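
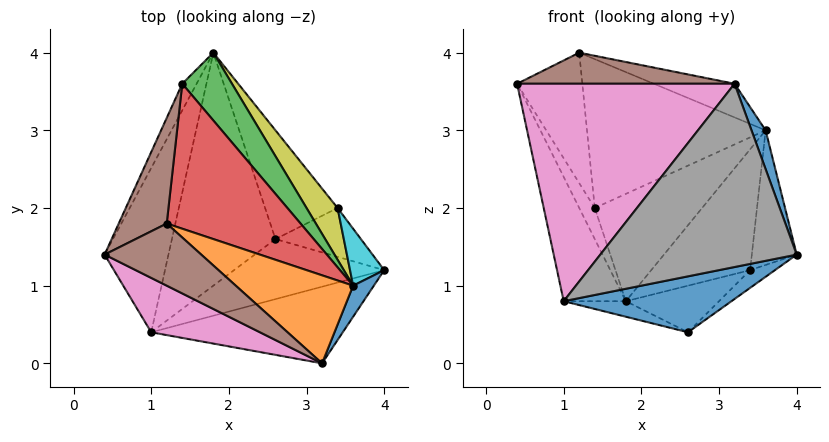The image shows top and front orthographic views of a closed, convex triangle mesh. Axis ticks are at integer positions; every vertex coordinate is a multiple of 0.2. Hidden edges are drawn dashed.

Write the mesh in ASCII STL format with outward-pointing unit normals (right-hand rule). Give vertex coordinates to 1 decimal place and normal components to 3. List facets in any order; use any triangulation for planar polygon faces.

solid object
 facet normal 0.312 -0.647 -0.695
  outer loop
   vertex 1.0 0.4 0.8
   vertex 2.6 1.6 0.4
   vertex 4.0 1.2 1.4
  endloop
 endfacet
 facet normal -0.938 0.209 -0.276
  outer loop
   vertex 1.0 0.4 0.8
   vertex 0.4 1.4 3.6
   vertex 1.8 4.0 0.8
  endloop
 endfacet
 facet normal -0.287 0.064 -0.956
  outer loop
   vertex 1.0 0.4 0.8
   vertex 1.8 4.0 0.8
   vertex 2.6 1.6 0.4
  endloop
 endfacet
 facet normal 0.610 0.271 -0.745
  outer loop
   vertex 3.4 2.0 1.2
   vertex 4.0 1.2 1.4
   vertex 2.6 1.6 0.4
  endloop
 endfacet
 facet normal 0.585 0.319 -0.745
  outer loop
   vertex 3.4 2.0 1.2
   vertex 2.6 1.6 0.4
   vertex 1.8 4.0 0.8
  endloop
 endfacet
 facet normal -0.218 -0.436 0.873
  outer loop
   vertex 3.2 0.0 3.6
   vertex 1.2 1.8 4.0
   vertex 0.4 1.4 3.6
  endloop
 endfacet
 facet normal -0.436 -0.873 0.218
  outer loop
   vertex 3.2 0.0 3.6
   vertex 0.4 1.4 3.6
   vertex 1.0 0.4 0.8
  endloop
 endfacet
 facet normal 0.308 -0.878 -0.367
  outer loop
   vertex 3.2 0.0 3.6
   vertex 1.0 0.4 0.8
   vertex 4.0 1.2 1.4
  endloop
 endfacet
 facet normal 0.724 0.634 0.272
  outer loop
   vertex 3.6 1.0 3.0
   vertex 3.4 2.0 1.2
   vertex 1.8 4.0 0.8
  endloop
 endfacet
 facet normal 0.739 0.620 0.262
  outer loop
   vertex 3.6 1.0 3.0
   vertex 4.0 1.2 1.4
   vertex 3.4 2.0 1.2
  endloop
 endfacet
 facet normal 0.945 -0.255 0.204
  outer loop
   vertex 3.6 1.0 3.0
   vertex 3.2 0.0 3.6
   vertex 4.0 1.2 1.4
  endloop
 endfacet
 facet normal 0.453 0.318 0.833
  outer loop
   vertex 3.6 1.0 3.0
   vertex 1.2 1.8 4.0
   vertex 3.2 0.0 3.6
  endloop
 endfacet
 facet normal 0.603 0.674 0.426
  outer loop
   vertex 1.4 3.6 2.0
   vertex 3.6 1.0 3.0
   vertex 1.8 4.0 0.8
  endloop
 endfacet
 facet normal 0.468 0.633 0.617
  outer loop
   vertex 1.4 3.6 2.0
   vertex 1.2 1.8 4.0
   vertex 3.6 1.0 3.0
  endloop
 endfacet
 facet normal -0.938 0.263 -0.225
  outer loop
   vertex 1.4 3.6 2.0
   vertex 1.8 4.0 0.8
   vertex 0.4 1.4 3.6
  endloop
 endfacet
 facet normal -0.575 0.636 0.515
  outer loop
   vertex 1.4 3.6 2.0
   vertex 0.4 1.4 3.6
   vertex 1.2 1.8 4.0
  endloop
 endfacet
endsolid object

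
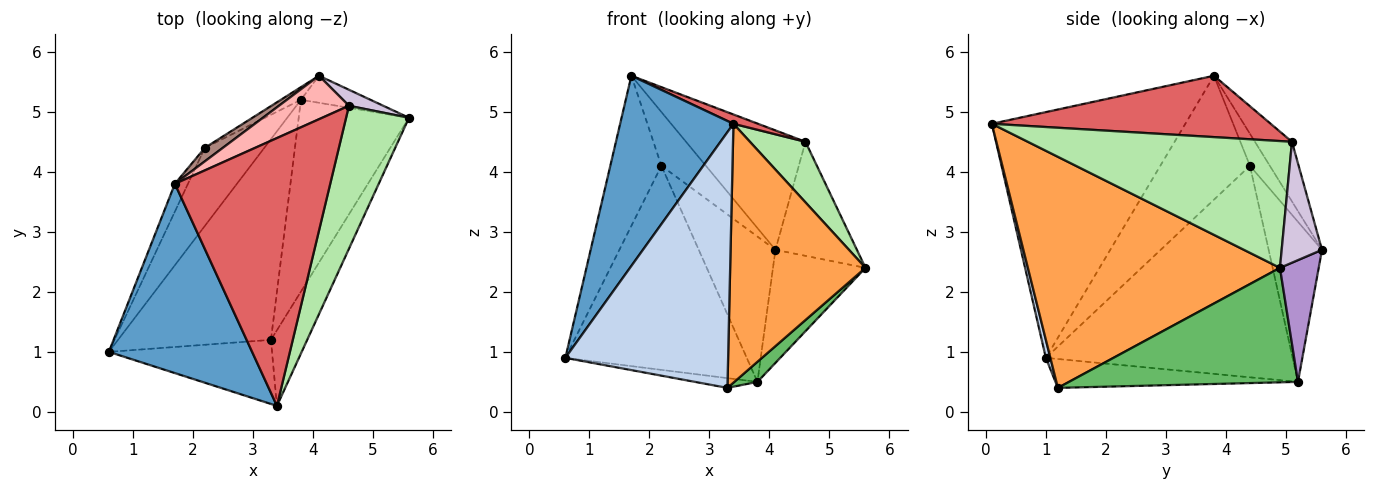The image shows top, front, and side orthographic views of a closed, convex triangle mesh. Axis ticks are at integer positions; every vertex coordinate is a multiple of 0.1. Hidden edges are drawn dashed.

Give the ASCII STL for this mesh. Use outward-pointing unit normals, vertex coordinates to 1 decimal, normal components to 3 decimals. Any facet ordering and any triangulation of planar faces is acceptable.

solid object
 facet normal -0.771 -0.451 0.449
  outer loop
   vertex 1.7 3.8 5.6
   vertex 0.6 1.0 0.9
   vertex 3.4 0.1 4.8
  endloop
 endfacet
 facet normal 0.027 -0.970 -0.243
  outer loop
   vertex 3.3 1.2 0.4
   vertex 3.4 0.1 4.8
   vertex 0.6 1.0 0.9
  endloop
 endfacet
 facet normal 0.873 -0.469 -0.137
  outer loop
   vertex 3.3 1.2 0.4
   vertex 5.6 4.9 2.4
   vertex 3.4 0.1 4.8
  endloop
 endfacet
 facet normal -0.185 0.048 -0.982
  outer loop
   vertex 3.3 1.2 0.4
   vertex 0.6 1.0 0.9
   vertex 3.8 5.2 0.5
  endloop
 endfacet
 facet normal 0.718 -0.072 -0.692
  outer loop
   vertex 3.3 1.2 0.4
   vertex 3.8 5.2 0.5
   vertex 5.6 4.9 2.4
  endloop
 endfacet
 facet normal 0.880 -0.185 0.437
  outer loop
   vertex 4.6 5.1 4.5
   vertex 3.4 0.1 4.8
   vertex 5.6 4.9 2.4
  endloop
 endfacet
 facet normal 0.367 -0.032 0.930
  outer loop
   vertex 4.6 5.1 4.5
   vertex 1.7 3.8 5.6
   vertex 3.4 0.1 4.8
  endloop
 endfacet
 facet normal -0.280 0.902 0.328
  outer loop
   vertex 4.1 5.6 2.7
   vertex 1.7 3.8 5.6
   vertex 4.6 5.1 4.5
  endloop
 endfacet
 facet normal 0.377 0.901 -0.215
  outer loop
   vertex 4.1 5.6 2.7
   vertex 5.6 4.9 2.4
   vertex 3.8 5.2 0.5
  endloop
 endfacet
 facet normal 0.440 0.889 0.125
  outer loop
   vertex 4.1 5.6 2.7
   vertex 4.6 5.1 4.5
   vertex 5.6 4.9 2.4
  endloop
 endfacet
 facet normal -0.397 0.890 0.224
  outer loop
   vertex 2.2 4.4 4.1
   vertex 1.7 3.8 5.6
   vertex 4.1 5.6 2.7
  endloop
 endfacet
 facet normal -0.570 0.819 -0.071
  outer loop
   vertex 2.2 4.4 4.1
   vertex 4.1 5.6 2.7
   vertex 3.8 5.2 0.5
  endloop
 endfacet
 facet normal -0.865 0.493 -0.091
  outer loop
   vertex 2.2 4.4 4.1
   vertex 0.6 1.0 0.9
   vertex 1.7 3.8 5.6
  endloop
 endfacet
 facet normal -0.786 0.578 -0.221
  outer loop
   vertex 2.2 4.4 4.1
   vertex 3.8 5.2 0.5
   vertex 0.6 1.0 0.9
  endloop
 endfacet
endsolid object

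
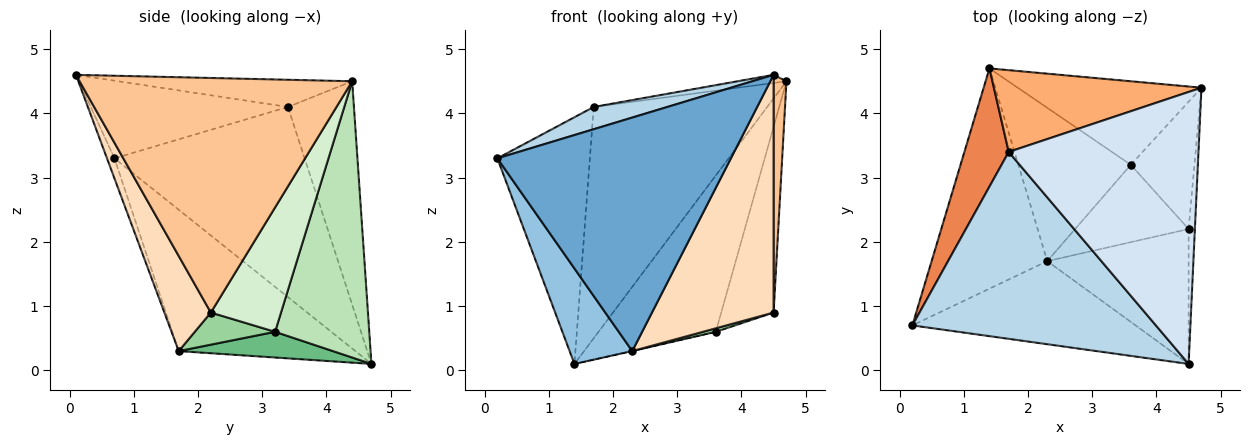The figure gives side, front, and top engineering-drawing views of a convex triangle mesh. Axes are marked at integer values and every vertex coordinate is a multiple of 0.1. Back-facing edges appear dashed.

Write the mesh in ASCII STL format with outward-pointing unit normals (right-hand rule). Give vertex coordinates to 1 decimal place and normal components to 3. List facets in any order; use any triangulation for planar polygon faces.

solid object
 facet normal -0.030 -0.942 -0.335
  outer loop
   vertex 2.3 1.7 0.3
   vertex 4.5 0.1 4.6
   vertex 0.2 0.7 3.3
  endloop
 endfacet
 facet normal -0.746 -0.265 -0.611
  outer loop
   vertex 2.3 1.7 0.3
   vertex 0.2 0.7 3.3
   vertex 1.4 4.7 0.1
  endloop
 endfacet
 facet normal -0.302 -0.113 0.947
  outer loop
   vertex 1.7 3.4 4.1
   vertex 0.2 0.7 3.3
   vertex 4.5 0.1 4.6
  endloop
 endfacet
 facet normal -0.142 0.030 0.989
  outer loop
   vertex 1.7 3.4 4.1
   vertex 4.5 0.1 4.6
   vertex 4.7 4.4 4.5
  endloop
 endfacet
 facet normal -0.880 0.428 0.205
  outer loop
   vertex 1.7 3.4 4.1
   vertex 1.4 4.7 0.1
   vertex 0.2 0.7 3.3
  endloop
 endfacet
 facet normal -0.338 0.887 0.314
  outer loop
   vertex 1.7 3.4 4.1
   vertex 4.7 4.4 4.5
   vertex 1.4 4.7 0.1
  endloop
 endfacet
 facet normal 0.999 -0.047 -0.027
  outer loop
   vertex 4.5 2.2 0.9
   vertex 4.7 4.4 4.5
   vertex 4.5 0.1 4.6
  endloop
 endfacet
 facet normal 0.315 -0.825 -0.468
  outer loop
   vertex 4.5 2.2 0.9
   vertex 4.5 0.1 4.6
   vertex 2.3 1.7 0.3
  endloop
 endfacet
 facet normal 0.223 0.002 -0.975
  outer loop
   vertex 3.6 3.2 0.6
   vertex 2.3 1.7 0.3
   vertex 1.4 4.7 0.1
  endloop
 endfacet
 facet normal 0.272 -0.044 -0.961
  outer loop
   vertex 3.6 3.2 0.6
   vertex 4.5 2.2 0.9
   vertex 2.3 1.7 0.3
  endloop
 endfacet
 facet normal 0.578 0.720 -0.384
  outer loop
   vertex 3.6 3.2 0.6
   vertex 1.4 4.7 0.1
   vertex 4.7 4.4 4.5
  endloop
 endfacet
 facet normal 0.741 0.553 -0.379
  outer loop
   vertex 3.6 3.2 0.6
   vertex 4.7 4.4 4.5
   vertex 4.5 2.2 0.9
  endloop
 endfacet
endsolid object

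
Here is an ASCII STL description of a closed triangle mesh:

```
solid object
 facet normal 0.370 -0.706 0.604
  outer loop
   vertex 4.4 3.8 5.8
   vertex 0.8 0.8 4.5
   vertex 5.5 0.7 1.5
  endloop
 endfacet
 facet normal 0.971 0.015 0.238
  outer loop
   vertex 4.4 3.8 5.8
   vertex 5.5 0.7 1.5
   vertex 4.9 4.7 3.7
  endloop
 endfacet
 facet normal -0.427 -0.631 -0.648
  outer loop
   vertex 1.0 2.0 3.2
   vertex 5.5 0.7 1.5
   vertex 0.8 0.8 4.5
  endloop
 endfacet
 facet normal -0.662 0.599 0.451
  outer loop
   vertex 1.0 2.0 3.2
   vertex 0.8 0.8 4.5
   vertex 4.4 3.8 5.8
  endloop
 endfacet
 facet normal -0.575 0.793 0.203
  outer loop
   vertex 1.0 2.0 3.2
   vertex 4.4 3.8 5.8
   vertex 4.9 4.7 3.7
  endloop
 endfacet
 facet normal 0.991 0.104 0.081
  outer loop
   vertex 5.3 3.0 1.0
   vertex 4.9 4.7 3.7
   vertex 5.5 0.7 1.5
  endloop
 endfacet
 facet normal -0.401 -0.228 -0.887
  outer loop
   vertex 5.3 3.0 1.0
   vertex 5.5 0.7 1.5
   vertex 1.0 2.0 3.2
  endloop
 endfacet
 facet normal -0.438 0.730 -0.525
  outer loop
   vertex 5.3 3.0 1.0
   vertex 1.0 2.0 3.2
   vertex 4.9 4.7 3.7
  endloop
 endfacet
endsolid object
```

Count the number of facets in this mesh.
8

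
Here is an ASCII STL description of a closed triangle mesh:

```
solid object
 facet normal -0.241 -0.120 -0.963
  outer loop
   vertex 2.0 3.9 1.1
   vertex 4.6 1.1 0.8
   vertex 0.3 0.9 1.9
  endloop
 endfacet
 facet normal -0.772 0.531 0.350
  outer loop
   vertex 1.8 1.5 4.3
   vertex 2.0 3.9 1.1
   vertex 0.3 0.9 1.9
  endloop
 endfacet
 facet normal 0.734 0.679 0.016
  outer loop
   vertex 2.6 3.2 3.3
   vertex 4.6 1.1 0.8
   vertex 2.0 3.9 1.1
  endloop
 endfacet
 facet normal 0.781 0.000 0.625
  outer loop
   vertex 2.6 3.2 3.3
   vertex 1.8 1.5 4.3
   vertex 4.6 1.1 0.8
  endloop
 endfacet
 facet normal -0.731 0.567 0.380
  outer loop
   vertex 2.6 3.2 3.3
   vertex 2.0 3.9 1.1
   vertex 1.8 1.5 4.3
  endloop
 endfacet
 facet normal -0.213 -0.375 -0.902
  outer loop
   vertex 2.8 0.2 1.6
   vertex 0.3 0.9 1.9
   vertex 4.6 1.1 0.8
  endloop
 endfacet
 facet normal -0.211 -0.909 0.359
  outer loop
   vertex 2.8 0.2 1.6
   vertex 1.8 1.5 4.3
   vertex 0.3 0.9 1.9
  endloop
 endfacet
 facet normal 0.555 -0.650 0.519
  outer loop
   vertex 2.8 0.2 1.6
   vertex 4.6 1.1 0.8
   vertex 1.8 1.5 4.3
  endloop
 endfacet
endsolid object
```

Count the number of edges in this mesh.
12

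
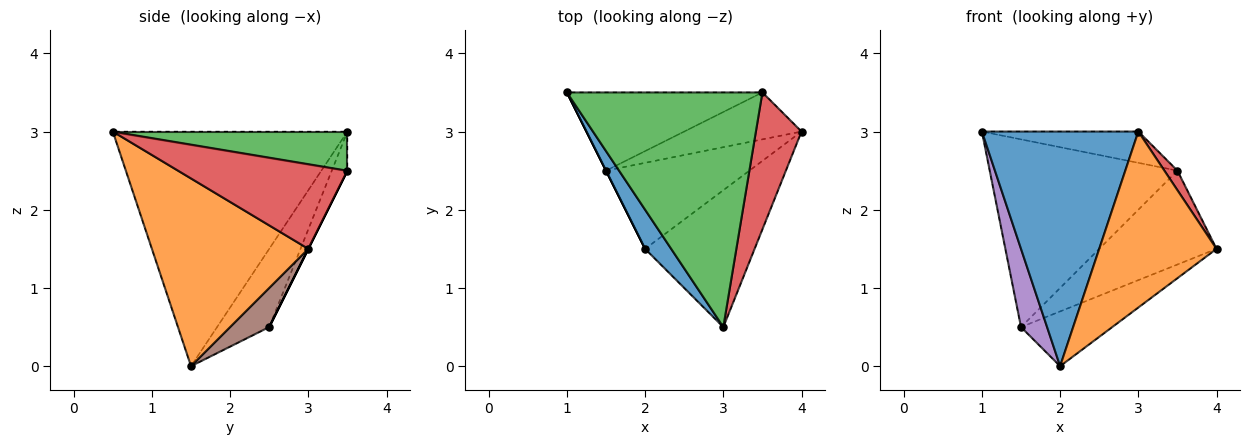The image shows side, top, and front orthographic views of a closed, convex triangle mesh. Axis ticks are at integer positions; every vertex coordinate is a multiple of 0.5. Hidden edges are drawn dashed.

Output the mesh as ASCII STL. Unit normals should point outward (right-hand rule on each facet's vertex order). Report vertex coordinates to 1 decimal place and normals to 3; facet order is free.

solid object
 facet normal -0.829 -0.552 0.092
  outer loop
   vertex 2.0 1.5 0.0
   vertex 3.0 0.5 3.0
   vertex 1.0 3.5 3.0
  endloop
 endfacet
 facet normal 0.725 -0.544 -0.423
  outer loop
   vertex 2.0 1.5 0.0
   vertex 4.0 3.0 1.5
   vertex 3.0 0.5 3.0
  endloop
 endfacet
 facet normal 0.194 0.130 0.972
  outer loop
   vertex 3.5 3.5 2.5
   vertex 1.0 3.5 3.0
   vertex 3.0 0.5 3.0
  endloop
 endfacet
 facet normal 0.878 -0.068 0.473
  outer loop
   vertex 3.5 3.5 2.5
   vertex 3.0 0.5 3.0
   vertex 4.0 3.0 1.5
  endloop
 endfacet
 facet normal -0.894 -0.447 0.000
  outer loop
   vertex 1.5 2.5 0.5
   vertex 2.0 1.5 0.0
   vertex 1.0 3.5 3.0
  endloop
 endfacet
 facet normal 0.224 0.523 -0.822
  outer loop
   vertex 1.5 2.5 0.5
   vertex 4.0 3.0 1.5
   vertex 2.0 1.5 0.0
  endloop
 endfacet
 facet normal -0.077 0.920 -0.383
  outer loop
   vertex 1.5 2.5 0.5
   vertex 1.0 3.5 3.0
   vertex 3.5 3.5 2.5
  endloop
 endfacet
 facet normal 0.000 0.894 -0.447
  outer loop
   vertex 1.5 2.5 0.5
   vertex 3.5 3.5 2.5
   vertex 4.0 3.0 1.5
  endloop
 endfacet
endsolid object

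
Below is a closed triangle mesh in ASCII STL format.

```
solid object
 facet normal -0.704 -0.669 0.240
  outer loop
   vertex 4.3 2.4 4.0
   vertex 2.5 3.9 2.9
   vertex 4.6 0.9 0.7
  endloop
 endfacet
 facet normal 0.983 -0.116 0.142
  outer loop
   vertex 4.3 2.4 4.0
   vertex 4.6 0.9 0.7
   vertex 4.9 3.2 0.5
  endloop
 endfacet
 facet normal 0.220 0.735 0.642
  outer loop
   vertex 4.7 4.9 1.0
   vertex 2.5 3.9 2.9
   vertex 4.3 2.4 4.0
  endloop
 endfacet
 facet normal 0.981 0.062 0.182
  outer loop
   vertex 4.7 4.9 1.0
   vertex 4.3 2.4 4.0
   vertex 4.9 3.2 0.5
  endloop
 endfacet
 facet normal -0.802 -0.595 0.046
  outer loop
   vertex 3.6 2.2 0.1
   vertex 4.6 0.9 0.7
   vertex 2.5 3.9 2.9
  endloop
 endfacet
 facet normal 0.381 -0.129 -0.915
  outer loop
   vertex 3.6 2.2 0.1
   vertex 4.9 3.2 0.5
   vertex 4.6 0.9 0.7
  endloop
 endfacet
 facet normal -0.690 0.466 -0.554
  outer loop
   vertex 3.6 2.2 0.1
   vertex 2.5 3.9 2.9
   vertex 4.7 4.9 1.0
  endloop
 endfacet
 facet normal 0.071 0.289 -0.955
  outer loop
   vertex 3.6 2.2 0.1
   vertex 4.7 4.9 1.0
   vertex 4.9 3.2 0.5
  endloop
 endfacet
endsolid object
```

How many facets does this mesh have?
8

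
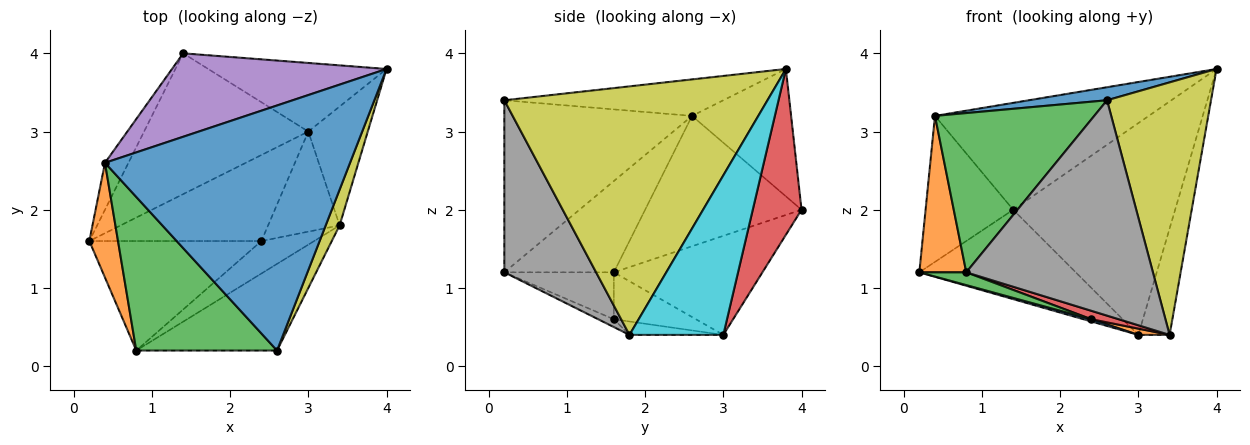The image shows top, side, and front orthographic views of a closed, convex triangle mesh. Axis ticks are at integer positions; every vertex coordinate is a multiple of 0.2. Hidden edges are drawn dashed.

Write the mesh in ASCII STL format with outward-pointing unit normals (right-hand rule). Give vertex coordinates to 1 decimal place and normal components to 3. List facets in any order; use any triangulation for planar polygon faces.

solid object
 facet normal -0.147 -0.053 0.988
  outer loop
   vertex 0.4 2.6 3.2
   vertex 2.6 0.2 3.4
   vertex 4.0 3.8 3.8
  endloop
 endfacet
 facet normal -0.883 -0.378 0.278
  outer loop
   vertex 0.8 0.2 1.2
   vertex 0.4 2.6 3.2
   vertex 0.2 1.6 1.2
  endloop
 endfacet
 facet normal -0.647 -0.549 0.529
  outer loop
   vertex 0.8 0.2 1.2
   vertex 2.6 0.2 3.4
   vertex 0.4 2.6 3.2
  endloop
 endfacet
 facet normal 0.275 0.915 -0.296
  outer loop
   vertex 1.4 4.0 2.0
   vertex 4.0 3.8 3.8
   vertex 3.0 3.0 0.4
  endloop
 endfacet
 facet normal -0.343 0.740 0.578
  outer loop
   vertex 1.4 4.0 2.0
   vertex 0.4 2.6 3.2
   vertex 4.0 3.8 3.8
  endloop
 endfacet
 facet normal -0.454 0.478 -0.752
  outer loop
   vertex 1.4 4.0 2.0
   vertex 3.0 3.0 0.4
   vertex 0.2 1.6 1.2
  endloop
 endfacet
 facet normal -0.862 0.483 -0.155
  outer loop
   vertex 1.4 4.0 2.0
   vertex 0.2 1.6 1.2
   vertex 0.4 2.6 3.2
  endloop
 endfacet
 facet normal 0.415 -0.844 -0.340
  outer loop
   vertex 3.4 1.8 0.4
   vertex 2.6 0.2 3.4
   vertex 0.8 0.2 1.2
  endloop
 endfacet
 facet normal 0.929 -0.367 0.052
  outer loop
   vertex 3.4 1.8 0.4
   vertex 4.0 3.8 3.8
   vertex 2.6 0.2 3.4
  endloop
 endfacet
 facet normal 0.894 0.298 -0.333
  outer loop
   vertex 3.4 1.8 0.4
   vertex 3.0 3.0 0.4
   vertex 4.0 3.8 3.8
  endloop
 endfacet
 facet normal -0.263 -0.025 -0.964
  outer loop
   vertex 2.4 1.6 0.6
   vertex 0.2 1.6 1.2
   vertex 3.0 3.0 0.4
  endloop
 endfacet
 facet normal -0.184 -0.061 -0.981
  outer loop
   vertex 2.4 1.6 0.6
   vertex 3.0 3.0 0.4
   vertex 3.4 1.8 0.4
  endloop
 endfacet
 facet normal -0.261 -0.112 -0.959
  outer loop
   vertex 2.4 1.6 0.6
   vertex 0.8 0.2 1.2
   vertex 0.2 1.6 1.2
  endloop
 endfacet
 facet normal -0.142 -0.248 -0.958
  outer loop
   vertex 2.4 1.6 0.6
   vertex 3.4 1.8 0.4
   vertex 0.8 0.2 1.2
  endloop
 endfacet
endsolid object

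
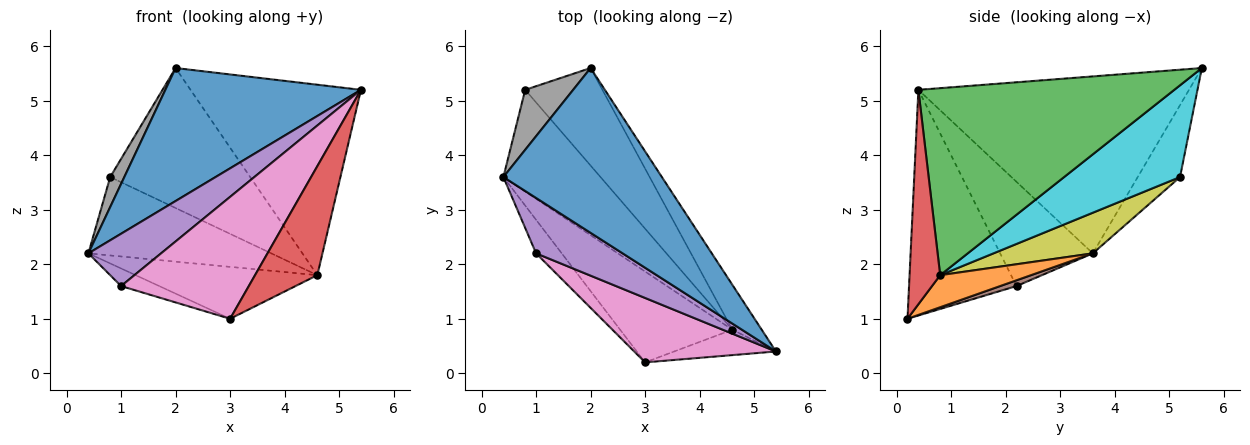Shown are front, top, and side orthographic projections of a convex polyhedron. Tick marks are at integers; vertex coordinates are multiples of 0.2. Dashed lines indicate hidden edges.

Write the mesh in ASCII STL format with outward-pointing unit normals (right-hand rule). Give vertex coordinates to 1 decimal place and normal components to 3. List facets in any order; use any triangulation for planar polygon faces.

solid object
 facet normal -0.656 -0.474 0.587
  outer loop
   vertex 2.0 5.6 5.6
   vertex 0.4 3.6 2.2
   vertex 5.4 0.4 5.2
  endloop
 endfacet
 facet normal 0.241 0.482 -0.843
  outer loop
   vertex 4.6 0.8 1.8
   vertex 3.0 0.2 1.0
   vertex 0.4 3.6 2.2
  endloop
 endfacet
 facet normal 0.825 0.550 -0.130
  outer loop
   vertex 4.6 0.8 1.8
   vertex 2.0 5.6 5.6
   vertex 5.4 0.4 5.2
  endloop
 endfacet
 facet normal 0.432 -0.878 -0.205
  outer loop
   vertex 4.6 0.8 1.8
   vertex 5.4 0.4 5.2
   vertex 3.0 0.2 1.0
  endloop
 endfacet
 facet normal -0.659 -0.517 0.547
  outer loop
   vertex 1.0 2.2 1.6
   vertex 5.4 0.4 5.2
   vertex 0.4 3.6 2.2
  endloop
 endfacet
 facet normal 0.195 0.456 -0.868
  outer loop
   vertex 1.0 2.2 1.6
   vertex 0.4 3.6 2.2
   vertex 3.0 0.2 1.0
  endloop
 endfacet
 facet normal -0.597 -0.709 0.375
  outer loop
   vertex 1.0 2.2 1.6
   vertex 3.0 0.2 1.0
   vertex 5.4 0.4 5.2
  endloop
 endfacet
 facet normal -0.802 -0.267 0.535
  outer loop
   vertex 0.8 5.2 3.6
   vertex 0.4 3.6 2.2
   vertex 2.0 5.6 5.6
  endloop
 endfacet
 facet normal 0.315 0.579 -0.752
  outer loop
   vertex 0.8 5.2 3.6
   vertex 4.6 0.8 1.8
   vertex 0.4 3.6 2.2
  endloop
 endfacet
 facet normal 0.562 0.679 -0.473
  outer loop
   vertex 0.8 5.2 3.6
   vertex 2.0 5.6 5.6
   vertex 4.6 0.8 1.8
  endloop
 endfacet
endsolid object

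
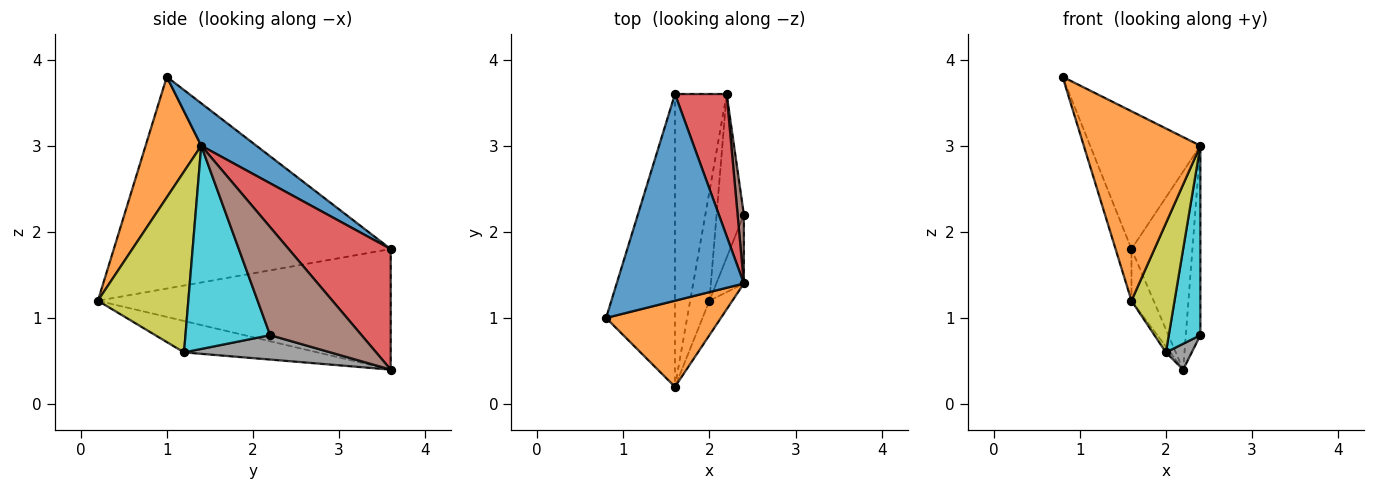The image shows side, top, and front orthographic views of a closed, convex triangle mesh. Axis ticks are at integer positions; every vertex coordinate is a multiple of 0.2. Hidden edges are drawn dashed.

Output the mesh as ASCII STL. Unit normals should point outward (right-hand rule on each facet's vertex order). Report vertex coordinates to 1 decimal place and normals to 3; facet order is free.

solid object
 facet normal 0.267 0.535 0.802
  outer loop
   vertex 1.6 3.6 1.8
   vertex 0.8 1.0 3.8
   vertex 2.4 1.4 3.0
  endloop
 endfacet
 facet normal 0.399 -0.835 0.380
  outer loop
   vertex 1.6 0.2 1.2
   vertex 2.4 1.4 3.0
   vertex 0.8 1.0 3.8
  endloop
 endfacet
 facet normal -0.950 0.055 -0.309
  outer loop
   vertex 1.6 0.2 1.2
   vertex 0.8 1.0 3.8
   vertex 1.6 3.6 1.8
  endloop
 endfacet
 facet normal 0.806 0.481 0.345
  outer loop
   vertex 2.2 3.6 0.4
   vertex 1.6 3.6 1.8
   vertex 2.4 1.4 3.0
  endloop
 endfacet
 facet normal -0.917 0.069 -0.393
  outer loop
   vertex 2.2 3.6 0.4
   vertex 1.6 0.2 1.2
   vertex 1.6 3.6 1.8
  endloop
 endfacet
 facet normal 0.986 0.157 0.057
  outer loop
   vertex 2.4 2.2 0.8
   vertex 2.2 3.6 0.4
   vertex 2.4 1.4 3.0
  endloop
 endfacet
 facet normal -0.852 0.027 -0.522
  outer loop
   vertex 2.0 1.2 0.6
   vertex 1.6 0.2 1.2
   vertex 2.2 3.6 0.4
  endloop
 endfacet
 facet normal 0.662 -0.117 -0.740
  outer loop
   vertex 2.0 1.2 0.6
   vertex 2.2 3.6 0.4
   vertex 2.4 2.2 0.8
  endloop
 endfacet
 facet normal 0.897 -0.427 -0.114
  outer loop
   vertex 2.0 1.2 0.6
   vertex 2.4 1.4 3.0
   vertex 1.6 0.2 1.2
  endloop
 endfacet
 facet normal 0.930 -0.347 -0.126
  outer loop
   vertex 2.0 1.2 0.6
   vertex 2.4 2.2 0.8
   vertex 2.4 1.4 3.0
  endloop
 endfacet
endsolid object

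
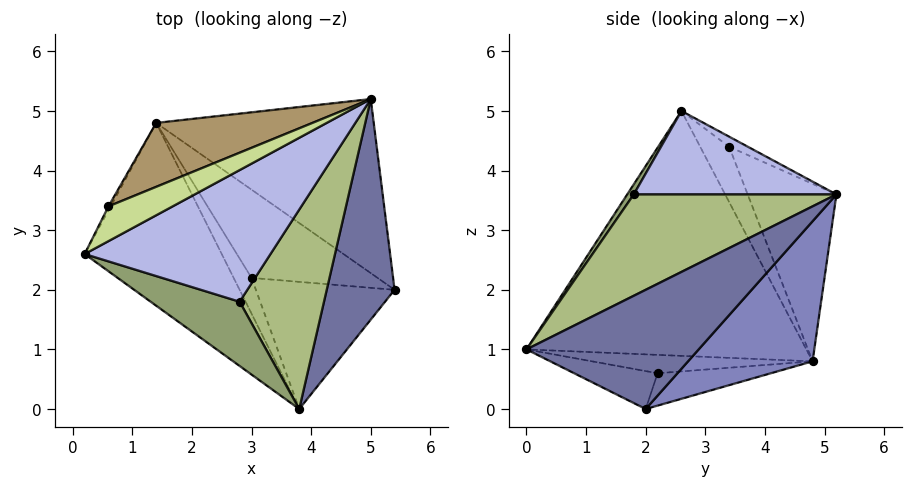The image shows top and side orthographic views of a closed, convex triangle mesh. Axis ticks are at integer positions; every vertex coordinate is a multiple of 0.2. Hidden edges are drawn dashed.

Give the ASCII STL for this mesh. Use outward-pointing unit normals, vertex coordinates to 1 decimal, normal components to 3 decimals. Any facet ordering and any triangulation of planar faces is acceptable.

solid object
 facet normal 0.793 -0.409 0.451
  outer loop
   vertex 3.8 0.0 1.0
   vertex 5.4 2.0 0.0
   vertex 5.0 5.2 3.6
  endloop
 endfacet
 facet normal 0.380 0.712 -0.591
  outer loop
   vertex 1.4 4.8 0.8
   vertex 5.0 5.2 3.6
   vertex 5.4 2.0 0.0
  endloop
 endfacet
 facet normal -0.794 -0.415 -0.444
  outer loop
   vertex 1.4 4.8 0.8
   vertex 3.8 0.0 1.0
   vertex 0.2 2.6 5.0
  endloop
 endfacet
 facet normal 0.396 -0.256 0.882
  outer loop
   vertex 2.8 1.8 3.6
   vertex 5.0 5.2 3.6
   vertex 0.2 2.6 5.0
  endloop
 endfacet
 facet normal 0.066 -0.808 0.585
  outer loop
   vertex 2.8 1.8 3.6
   vertex 0.2 2.6 5.0
   vertex 3.8 0.0 1.0
  endloop
 endfacet
 facet normal 0.688 -0.445 0.573
  outer loop
   vertex 2.8 1.8 3.6
   vertex 3.8 0.0 1.0
   vertex 5.0 5.2 3.6
  endloop
 endfacet
 facet normal -0.120 0.633 0.764
  outer loop
   vertex 0.6 3.4 4.4
   vertex 0.2 2.6 5.0
   vertex 5.0 5.2 3.6
  endloop
 endfacet
 facet normal -0.904 0.426 -0.035
  outer loop
   vertex 0.6 3.4 4.4
   vertex 1.4 4.8 0.8
   vertex 0.2 2.6 5.0
  endloop
 endfacet
 facet normal -0.319 0.905 0.281
  outer loop
   vertex 0.6 3.4 4.4
   vertex 5.0 5.2 3.6
   vertex 1.4 4.8 0.8
  endloop
 endfacet
 facet normal -0.255 -0.262 -0.931
  outer loop
   vertex 3.0 2.2 0.6
   vertex 5.4 2.0 0.0
   vertex 3.8 0.0 1.0
  endloop
 endfacet
 facet normal -0.248 -0.078 -0.966
  outer loop
   vertex 3.0 2.2 0.6
   vertex 1.4 4.8 0.8
   vertex 5.4 2.0 0.0
  endloop
 endfacet
 facet normal -0.668 -0.361 -0.650
  outer loop
   vertex 3.0 2.2 0.6
   vertex 3.8 0.0 1.0
   vertex 1.4 4.8 0.8
  endloop
 endfacet
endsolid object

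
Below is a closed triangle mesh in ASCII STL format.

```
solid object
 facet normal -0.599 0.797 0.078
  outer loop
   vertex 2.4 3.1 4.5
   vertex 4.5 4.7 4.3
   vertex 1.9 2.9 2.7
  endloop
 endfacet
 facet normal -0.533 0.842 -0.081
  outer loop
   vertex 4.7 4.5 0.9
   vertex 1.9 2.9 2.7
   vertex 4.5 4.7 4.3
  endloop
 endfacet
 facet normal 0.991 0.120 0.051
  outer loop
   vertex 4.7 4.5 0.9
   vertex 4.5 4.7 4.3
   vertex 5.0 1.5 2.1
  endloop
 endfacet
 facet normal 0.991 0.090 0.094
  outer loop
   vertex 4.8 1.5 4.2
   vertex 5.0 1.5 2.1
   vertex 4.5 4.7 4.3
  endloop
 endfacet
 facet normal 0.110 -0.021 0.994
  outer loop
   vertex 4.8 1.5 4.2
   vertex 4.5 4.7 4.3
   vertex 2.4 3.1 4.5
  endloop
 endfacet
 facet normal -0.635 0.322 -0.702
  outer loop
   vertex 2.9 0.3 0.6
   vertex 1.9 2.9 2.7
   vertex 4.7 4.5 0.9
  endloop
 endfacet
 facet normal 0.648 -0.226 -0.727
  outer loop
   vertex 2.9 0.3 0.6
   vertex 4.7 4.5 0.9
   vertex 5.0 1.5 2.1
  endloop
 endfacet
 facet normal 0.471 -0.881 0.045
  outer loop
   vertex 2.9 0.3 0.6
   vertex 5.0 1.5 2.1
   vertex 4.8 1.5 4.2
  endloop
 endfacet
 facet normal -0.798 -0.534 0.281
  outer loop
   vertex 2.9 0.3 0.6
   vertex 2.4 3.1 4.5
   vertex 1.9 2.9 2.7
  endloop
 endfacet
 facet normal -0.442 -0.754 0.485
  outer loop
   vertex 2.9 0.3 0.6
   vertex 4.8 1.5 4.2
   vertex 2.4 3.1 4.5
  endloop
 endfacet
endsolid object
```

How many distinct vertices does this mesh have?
7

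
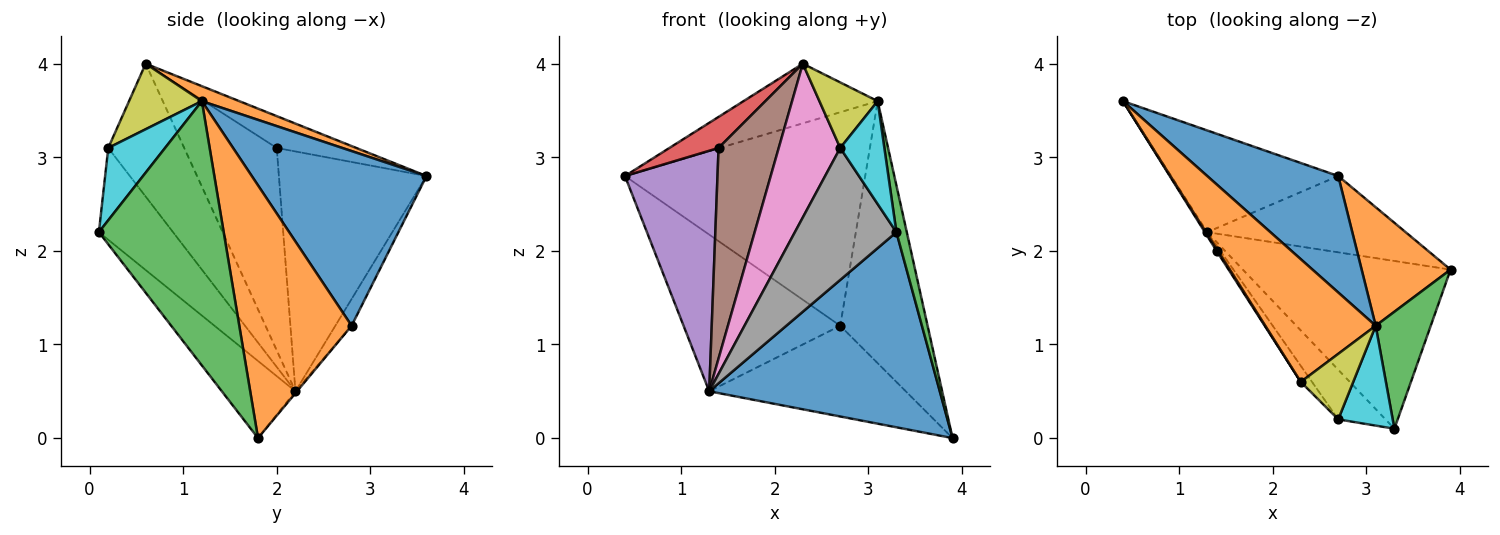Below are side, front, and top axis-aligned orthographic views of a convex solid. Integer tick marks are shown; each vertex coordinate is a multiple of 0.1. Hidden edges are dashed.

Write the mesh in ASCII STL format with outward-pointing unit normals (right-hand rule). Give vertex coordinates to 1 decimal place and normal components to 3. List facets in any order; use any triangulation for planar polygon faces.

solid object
 facet normal -0.235 -0.737 -0.634
  outer loop
   vertex 1.3 2.2 0.5
   vertex 3.9 1.8 0.0
   vertex 3.3 0.1 2.2
  endloop
 endfacet
 facet normal 0.121 0.434 0.893
  outer loop
   vertex 3.1 1.2 3.6
   vertex 0.4 3.6 2.8
   vertex 2.3 0.6 4.0
  endloop
 endfacet
 facet normal 0.976 -0.081 0.203
  outer loop
   vertex 3.1 1.2 3.6
   vertex 3.3 0.1 2.2
   vertex 3.9 1.8 0.0
  endloop
 endfacet
 facet normal -0.850 -0.525 0.033
  outer loop
   vertex 1.4 2.0 3.1
   vertex 2.3 0.6 4.0
   vertex 0.4 3.6 2.8
  endloop
 endfacet
 facet normal -0.847 -0.531 -0.008
  outer loop
   vertex 1.4 2.0 3.1
   vertex 0.4 3.6 2.8
   vertex 1.3 2.2 0.5
  endloop
 endfacet
 facet normal -0.838 -0.545 -0.010
  outer loop
   vertex 1.4 2.0 3.1
   vertex 1.3 2.2 0.5
   vertex 2.3 0.6 4.0
  endloop
 endfacet
 facet normal -0.775 -0.628 -0.066
  outer loop
   vertex 2.7 0.2 3.1
   vertex 2.3 0.6 4.0
   vertex 1.3 2.2 0.5
  endloop
 endfacet
 facet normal -0.564 -0.773 -0.290
  outer loop
   vertex 2.7 0.2 3.1
   vertex 1.3 2.2 0.5
   vertex 3.3 0.1 2.2
  endloop
 endfacet
 facet normal 0.662 -0.530 0.530
  outer loop
   vertex 2.7 0.2 3.1
   vertex 3.1 1.2 3.6
   vertex 2.3 0.6 4.0
  endloop
 endfacet
 facet normal 0.679 -0.527 0.511
  outer loop
   vertex 2.7 0.2 3.1
   vertex 3.3 0.1 2.2
   vertex 3.1 1.2 3.6
  endloop
 endfacet
 facet normal 0.538 0.740 0.404
  outer loop
   vertex 2.7 2.8 1.2
   vertex 0.4 3.6 2.8
   vertex 3.1 1.2 3.6
  endloop
 endfacet
 facet normal 0.761 0.592 0.268
  outer loop
   vertex 2.7 2.8 1.2
   vertex 3.1 1.2 3.6
   vertex 3.9 1.8 0.0
  endloop
 endfacet
 facet normal -0.087 0.836 -0.543
  outer loop
   vertex 2.7 2.8 1.2
   vertex 1.3 2.2 0.5
   vertex 0.4 3.6 2.8
  endloop
 endfacet
 facet normal -0.006 0.765 -0.644
  outer loop
   vertex 2.7 2.8 1.2
   vertex 3.9 1.8 0.0
   vertex 1.3 2.2 0.5
  endloop
 endfacet
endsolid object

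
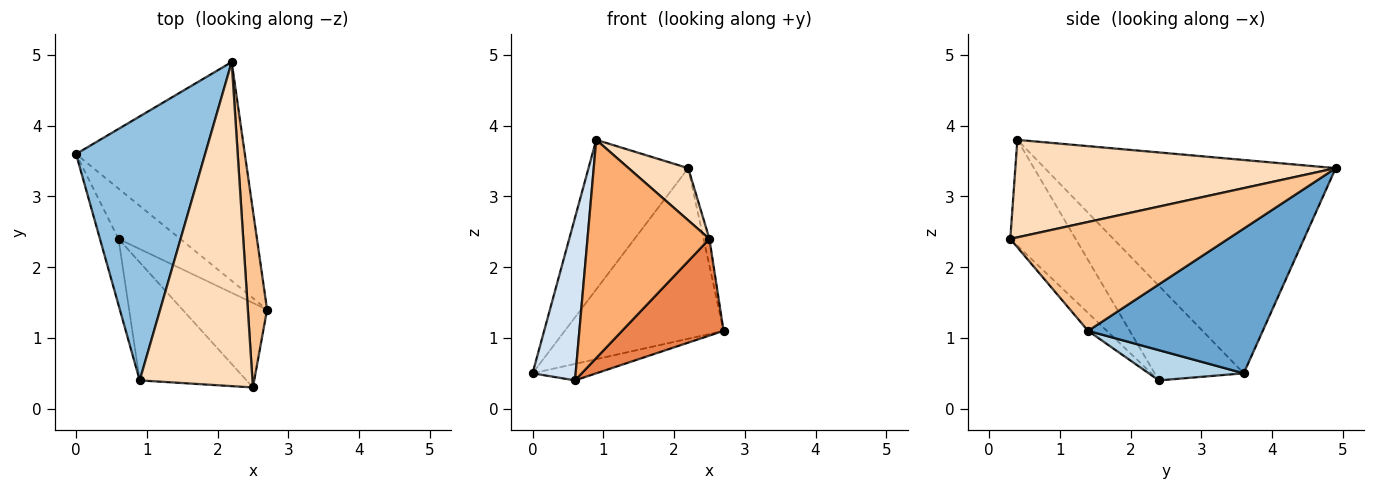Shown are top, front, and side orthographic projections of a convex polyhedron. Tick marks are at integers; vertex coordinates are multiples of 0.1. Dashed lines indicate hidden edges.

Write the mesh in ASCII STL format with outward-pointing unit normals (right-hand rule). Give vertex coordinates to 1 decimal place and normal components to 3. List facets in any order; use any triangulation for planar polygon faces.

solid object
 facet normal 0.560 0.509 -0.653
  outer loop
   vertex 2.2 4.9 3.4
   vertex 2.7 1.4 1.1
   vertex 0.0 3.6 0.5
  endloop
 endfacet
 facet normal -0.821 0.281 0.497
  outer loop
   vertex 0.9 0.4 3.8
   vertex 2.2 4.9 3.4
   vertex 0.0 3.6 0.5
  endloop
 endfacet
 facet normal 0.422 0.283 -0.862
  outer loop
   vertex 0.6 2.4 0.4
   vertex 0.0 3.6 0.5
   vertex 2.7 1.4 1.1
  endloop
 endfacet
 facet normal -0.887 -0.429 -0.174
  outer loop
   vertex 0.6 2.4 0.4
   vertex 0.9 0.4 3.8
   vertex 0.0 3.6 0.5
  endloop
 endfacet
 facet normal -0.138 -0.746 -0.652
  outer loop
   vertex 2.5 0.3 2.4
   vertex 0.6 2.4 0.4
   vertex 2.7 1.4 1.1
  endloop
 endfacet
 facet normal -0.426 -0.796 -0.430
  outer loop
   vertex 2.5 0.3 2.4
   vertex 0.9 0.4 3.8
   vertex 0.6 2.4 0.4
  endloop
 endfacet
 facet normal 0.984 0.026 0.174
  outer loop
   vertex 2.5 0.3 2.4
   vertex 2.7 1.4 1.1
   vertex 2.2 4.9 3.4
  endloop
 endfacet
 facet normal 0.649 -0.121 0.751
  outer loop
   vertex 2.5 0.3 2.4
   vertex 2.2 4.9 3.4
   vertex 0.9 0.4 3.8
  endloop
 endfacet
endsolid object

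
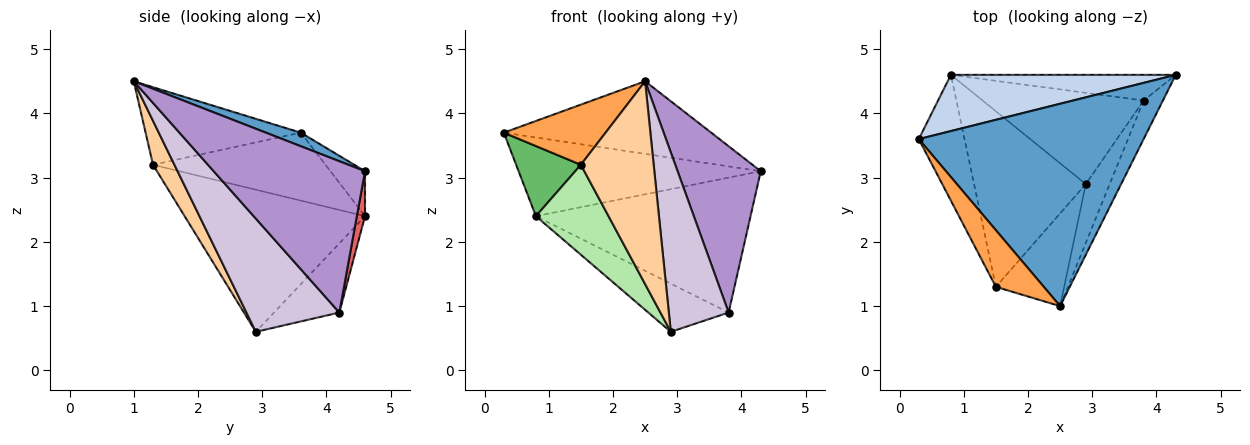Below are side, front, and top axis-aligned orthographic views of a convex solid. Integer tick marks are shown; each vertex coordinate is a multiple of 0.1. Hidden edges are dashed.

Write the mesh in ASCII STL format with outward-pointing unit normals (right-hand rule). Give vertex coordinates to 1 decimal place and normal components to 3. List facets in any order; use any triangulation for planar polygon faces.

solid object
 facet normal 0.057 0.337 0.940
  outer loop
   vertex 2.5 1.0 4.5
   vertex 4.3 4.6 3.1
   vertex 0.3 3.6 3.7
  endloop
 endfacet
 facet normal -0.115 0.808 0.577
  outer loop
   vertex 0.8 4.6 2.4
   vertex 0.3 3.6 3.7
   vertex 4.3 4.6 3.1
  endloop
 endfacet
 facet normal -0.743 -0.487 0.459
  outer loop
   vertex 1.5 1.3 3.2
   vertex 2.5 1.0 4.5
   vertex 0.3 3.6 3.7
  endloop
 endfacet
 facet normal 0.258 -0.879 -0.402
  outer loop
   vertex 1.5 1.3 3.2
   vertex 2.9 2.9 0.6
   vertex 2.5 1.0 4.5
  endloop
 endfacet
 facet normal -0.792 -0.297 -0.533
  outer loop
   vertex 1.5 1.3 3.2
   vertex 0.3 3.6 3.7
   vertex 0.8 4.6 2.4
  endloop
 endfacet
 facet normal -0.749 -0.302 -0.589
  outer loop
   vertex 1.5 1.3 3.2
   vertex 0.8 4.6 2.4
   vertex 2.9 2.9 0.6
  endloop
 endfacet
 facet normal 0.037 0.982 -0.187
  outer loop
   vertex 3.8 4.2 0.9
   vertex 0.8 4.6 2.4
   vertex 4.3 4.6 3.1
  endloop
 endfacet
 facet normal -0.355 0.437 -0.827
  outer loop
   vertex 3.8 4.2 0.9
   vertex 2.9 2.9 0.6
   vertex 0.8 4.6 2.4
  endloop
 endfacet
 facet normal 0.871 -0.479 -0.111
  outer loop
   vertex 3.8 4.2 0.9
   vertex 4.3 4.6 3.1
   vertex 2.5 1.0 4.5
  endloop
 endfacet
 facet normal 0.828 -0.533 -0.175
  outer loop
   vertex 3.8 4.2 0.9
   vertex 2.5 1.0 4.5
   vertex 2.9 2.9 0.6
  endloop
 endfacet
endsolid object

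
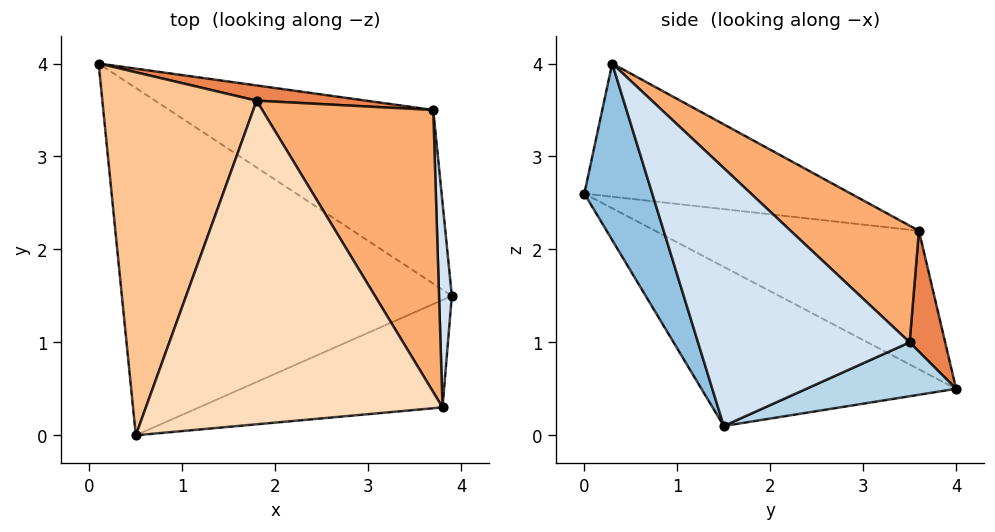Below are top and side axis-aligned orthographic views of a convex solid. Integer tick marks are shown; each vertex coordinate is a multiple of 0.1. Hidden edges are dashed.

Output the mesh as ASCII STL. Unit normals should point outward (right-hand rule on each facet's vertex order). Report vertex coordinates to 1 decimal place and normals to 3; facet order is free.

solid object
 facet normal -0.386 -0.459 -0.800
  outer loop
   vertex 0.5 0.0 2.6
   vertex 0.1 4.0 0.5
   vertex 3.9 1.5 0.1
  endloop
 endfacet
 facet normal 0.205 -0.937 -0.283
  outer loop
   vertex 3.8 0.3 4.0
   vertex 0.5 0.0 2.6
   vertex 3.9 1.5 0.1
  endloop
 endfacet
 facet normal 0.182 0.419 -0.890
  outer loop
   vertex 3.7 3.5 1.0
   vertex 3.9 1.5 0.1
   vertex 0.1 4.0 0.5
  endloop
 endfacet
 facet normal 0.996 0.077 0.049
  outer loop
   vertex 3.7 3.5 1.0
   vertex 3.8 0.3 4.0
   vertex 3.9 1.5 0.1
  endloop
 endfacet
 facet normal 0.122 0.986 0.110
  outer loop
   vertex 1.8 3.6 2.2
   vertex 3.7 3.5 1.0
   vertex 0.1 4.0 0.5
  endloop
 endfacet
 facet normal 0.442 0.621 0.648
  outer loop
   vertex 1.8 3.6 2.2
   vertex 3.8 0.3 4.0
   vertex 3.7 3.5 1.0
  endloop
 endfacet
 facet normal -0.635 0.308 0.708
  outer loop
   vertex 1.8 3.6 2.2
   vertex 0.1 4.0 0.5
   vertex 0.5 0.0 2.6
  endloop
 endfacet
 facet normal -0.398 0.242 0.885
  outer loop
   vertex 1.8 3.6 2.2
   vertex 0.5 0.0 2.6
   vertex 3.8 0.3 4.0
  endloop
 endfacet
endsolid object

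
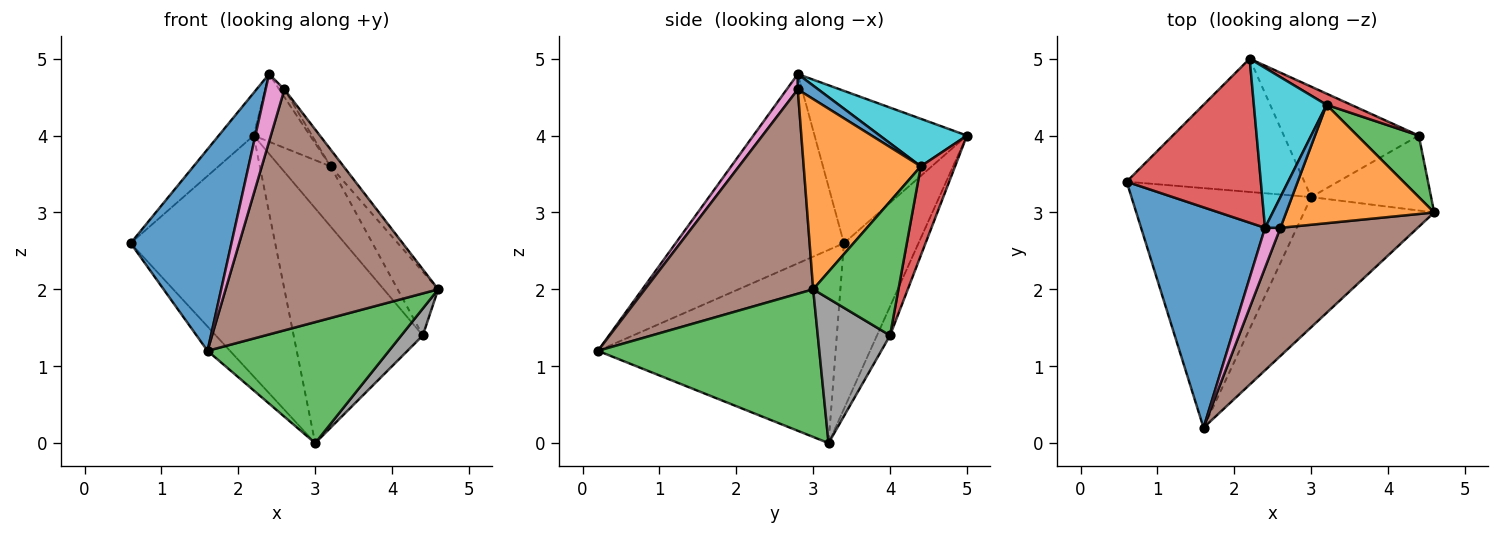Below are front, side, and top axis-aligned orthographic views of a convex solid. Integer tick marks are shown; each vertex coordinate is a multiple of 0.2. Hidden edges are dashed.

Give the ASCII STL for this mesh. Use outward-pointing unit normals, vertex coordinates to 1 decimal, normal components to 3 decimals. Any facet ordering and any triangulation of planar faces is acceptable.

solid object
 facet normal -0.748 -0.448 0.490
  outer loop
   vertex 2.4 2.8 4.8
   vertex 0.6 3.4 2.6
   vertex 1.6 0.2 1.2
  endloop
 endfacet
 facet normal -0.730 0.069 -0.680
  outer loop
   vertex 3.0 3.2 0.0
   vertex 1.6 0.2 1.2
   vertex 0.6 3.4 2.6
  endloop
 endfacet
 facet normal 0.639 -0.524 -0.564
  outer loop
   vertex 3.0 3.2 0.0
   vertex 4.6 3.0 2.0
   vertex 1.6 0.2 1.2
  endloop
 endfacet
 facet normal -0.740 0.170 0.651
  outer loop
   vertex 2.2 5.0 4.0
   vertex 0.6 3.4 2.6
   vertex 2.4 2.8 4.8
  endloop
 endfacet
 facet normal -0.411 0.798 -0.441
  outer loop
   vertex 2.2 5.0 4.0
   vertex 3.0 3.2 0.0
   vertex 0.6 3.4 2.6
  endloop
 endfacet
 facet normal 0.573 -0.724 0.385
  outer loop
   vertex 2.6 2.8 4.6
   vertex 1.6 0.2 1.2
   vertex 4.6 3.0 2.0
  endloop
 endfacet
 facet normal 0.453 -0.767 0.453
  outer loop
   vertex 2.6 2.8 4.6
   vertex 2.4 2.8 4.8
   vertex 1.6 0.2 1.2
  endloop
 endfacet
 facet normal 0.750 -0.223 -0.622
  outer loop
   vertex 4.4 4.0 1.4
   vertex 4.6 3.0 2.0
   vertex 3.0 3.2 0.0
  endloop
 endfacet
 facet normal -0.091 0.901 -0.424
  outer loop
   vertex 4.4 4.0 1.4
   vertex 3.0 3.2 0.0
   vertex 2.2 5.0 4.0
  endloop
 endfacet
 facet normal 0.516 0.334 0.789
  outer loop
   vertex 3.2 4.4 3.6
   vertex 2.2 5.0 4.0
   vertex 2.4 2.8 4.8
  endloop
 endfacet
 facet normal 0.696 0.174 0.696
  outer loop
   vertex 3.2 4.4 3.6
   vertex 2.4 2.8 4.8
   vertex 2.6 2.8 4.6
  endloop
 endfacet
 facet normal 0.786 0.087 0.612
  outer loop
   vertex 3.2 4.4 3.6
   vertex 2.6 2.8 4.6
   vertex 4.6 3.0 2.0
  endloop
 endfacet
 facet normal 0.834 0.397 0.383
  outer loop
   vertex 3.2 4.4 3.6
   vertex 4.6 3.0 2.0
   vertex 4.4 4.0 1.4
  endloop
 endfacet
 facet normal 0.553 0.819 0.152
  outer loop
   vertex 3.2 4.4 3.6
   vertex 4.4 4.0 1.4
   vertex 2.2 5.0 4.0
  endloop
 endfacet
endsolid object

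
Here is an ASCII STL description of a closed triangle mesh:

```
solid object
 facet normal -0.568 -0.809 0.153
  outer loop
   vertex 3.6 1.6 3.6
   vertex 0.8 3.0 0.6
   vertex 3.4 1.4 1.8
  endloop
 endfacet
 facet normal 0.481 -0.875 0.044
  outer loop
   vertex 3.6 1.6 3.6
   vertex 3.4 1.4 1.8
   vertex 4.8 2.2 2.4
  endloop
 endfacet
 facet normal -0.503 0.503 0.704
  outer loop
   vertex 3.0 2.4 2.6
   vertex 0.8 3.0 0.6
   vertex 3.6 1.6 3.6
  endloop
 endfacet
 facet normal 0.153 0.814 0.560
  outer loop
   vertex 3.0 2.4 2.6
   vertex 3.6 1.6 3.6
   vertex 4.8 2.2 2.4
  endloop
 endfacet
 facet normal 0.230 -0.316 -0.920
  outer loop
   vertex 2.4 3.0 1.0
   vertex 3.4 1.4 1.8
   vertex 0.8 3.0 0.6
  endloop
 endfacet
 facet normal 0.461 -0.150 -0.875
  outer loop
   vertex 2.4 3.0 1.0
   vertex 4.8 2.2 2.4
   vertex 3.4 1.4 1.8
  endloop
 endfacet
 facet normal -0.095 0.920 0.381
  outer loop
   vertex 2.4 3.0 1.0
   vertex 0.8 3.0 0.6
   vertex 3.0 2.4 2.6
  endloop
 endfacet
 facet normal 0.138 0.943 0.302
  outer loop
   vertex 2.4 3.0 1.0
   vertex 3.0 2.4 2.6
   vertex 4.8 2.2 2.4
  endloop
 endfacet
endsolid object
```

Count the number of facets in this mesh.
8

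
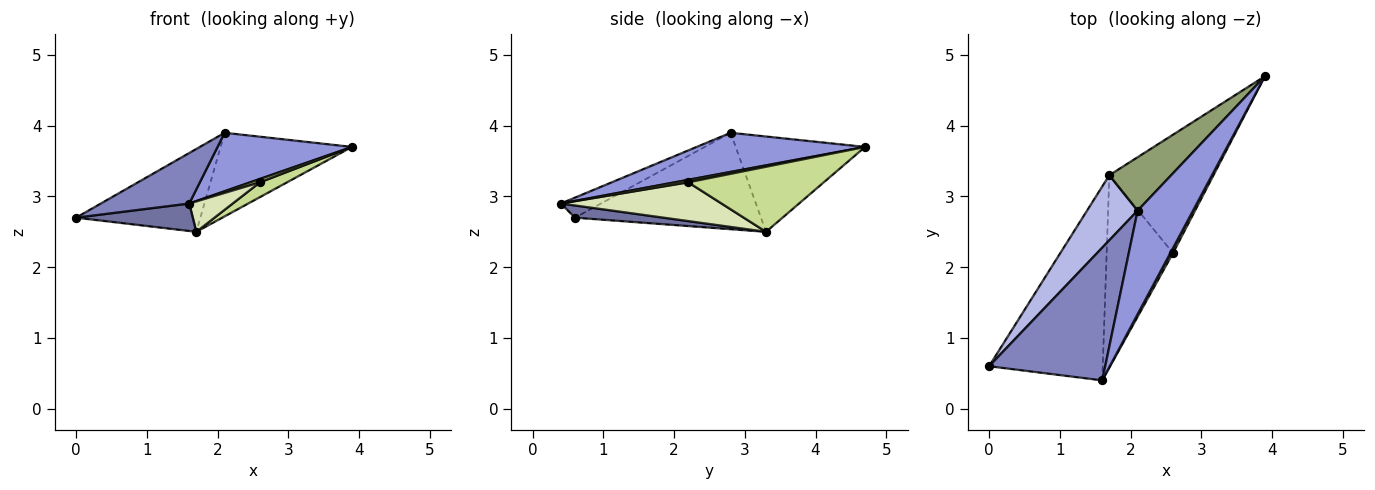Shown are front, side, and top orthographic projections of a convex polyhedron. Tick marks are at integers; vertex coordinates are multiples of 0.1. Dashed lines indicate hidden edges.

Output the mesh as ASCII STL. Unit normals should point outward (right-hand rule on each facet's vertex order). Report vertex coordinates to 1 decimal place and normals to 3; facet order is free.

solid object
 facet normal 0.106 -0.139 -0.985
  outer loop
   vertex 1.7 3.3 2.5
   vertex 1.6 0.4 2.9
   vertex 0.0 0.6 2.7
  endloop
 endfacet
 facet normal -0.159 -0.351 0.923
  outer loop
   vertex 2.1 2.8 3.9
   vertex 0.0 0.6 2.7
   vertex 1.6 0.4 2.9
  endloop
 endfacet
 facet normal 0.524 -0.418 0.742
  outer loop
   vertex 2.1 2.8 3.9
   vertex 1.6 0.4 2.9
   vertex 3.9 4.7 3.7
  endloop
 endfacet
 facet normal -0.762 0.509 0.400
  outer loop
   vertex 2.1 2.8 3.9
   vertex 1.7 3.3 2.5
   vertex 0.0 0.6 2.7
  endloop
 endfacet
 facet normal -0.639 0.649 0.414
  outer loop
   vertex 2.1 2.8 3.9
   vertex 3.9 4.7 3.7
   vertex 1.7 3.3 2.5
  endloop
 endfacet
 facet normal 0.611 -0.448 0.652
  outer loop
   vertex 2.6 2.2 3.2
   vertex 3.9 4.7 3.7
   vertex 1.6 0.4 2.9
  endloop
 endfacet
 facet normal 0.527 -0.105 -0.843
  outer loop
   vertex 2.6 2.2 3.2
   vertex 1.7 3.3 2.5
   vertex 3.9 4.7 3.7
  endloop
 endfacet
 facet normal 0.500 -0.135 -0.855
  outer loop
   vertex 2.6 2.2 3.2
   vertex 1.6 0.4 2.9
   vertex 1.7 3.3 2.5
  endloop
 endfacet
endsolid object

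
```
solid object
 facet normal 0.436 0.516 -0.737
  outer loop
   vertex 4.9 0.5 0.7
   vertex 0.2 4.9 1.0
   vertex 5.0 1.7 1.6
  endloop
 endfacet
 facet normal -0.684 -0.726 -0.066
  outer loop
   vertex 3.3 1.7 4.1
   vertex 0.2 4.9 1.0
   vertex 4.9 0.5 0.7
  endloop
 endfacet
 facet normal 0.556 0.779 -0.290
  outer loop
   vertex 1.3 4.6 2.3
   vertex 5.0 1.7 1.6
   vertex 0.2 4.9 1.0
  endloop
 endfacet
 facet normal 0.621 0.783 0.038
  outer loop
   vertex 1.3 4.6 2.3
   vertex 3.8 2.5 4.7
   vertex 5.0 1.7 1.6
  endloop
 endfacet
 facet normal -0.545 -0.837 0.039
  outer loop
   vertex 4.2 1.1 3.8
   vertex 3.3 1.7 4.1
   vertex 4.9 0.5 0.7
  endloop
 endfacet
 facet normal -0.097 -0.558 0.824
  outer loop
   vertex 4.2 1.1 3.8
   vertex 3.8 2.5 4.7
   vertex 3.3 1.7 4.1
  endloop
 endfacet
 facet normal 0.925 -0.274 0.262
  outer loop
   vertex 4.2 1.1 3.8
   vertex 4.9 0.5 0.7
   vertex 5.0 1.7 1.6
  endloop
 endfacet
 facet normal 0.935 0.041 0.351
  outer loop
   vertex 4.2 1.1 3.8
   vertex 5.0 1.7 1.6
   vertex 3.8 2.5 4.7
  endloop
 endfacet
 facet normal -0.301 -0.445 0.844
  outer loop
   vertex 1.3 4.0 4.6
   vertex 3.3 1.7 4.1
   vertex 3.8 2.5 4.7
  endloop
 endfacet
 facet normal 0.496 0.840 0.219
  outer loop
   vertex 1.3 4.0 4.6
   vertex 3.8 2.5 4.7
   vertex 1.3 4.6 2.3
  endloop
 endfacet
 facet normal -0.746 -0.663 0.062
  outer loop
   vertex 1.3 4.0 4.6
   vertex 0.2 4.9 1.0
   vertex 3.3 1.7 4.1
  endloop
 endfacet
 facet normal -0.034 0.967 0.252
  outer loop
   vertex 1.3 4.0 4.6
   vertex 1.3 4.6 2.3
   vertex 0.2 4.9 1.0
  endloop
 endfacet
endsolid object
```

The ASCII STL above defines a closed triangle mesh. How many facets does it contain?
12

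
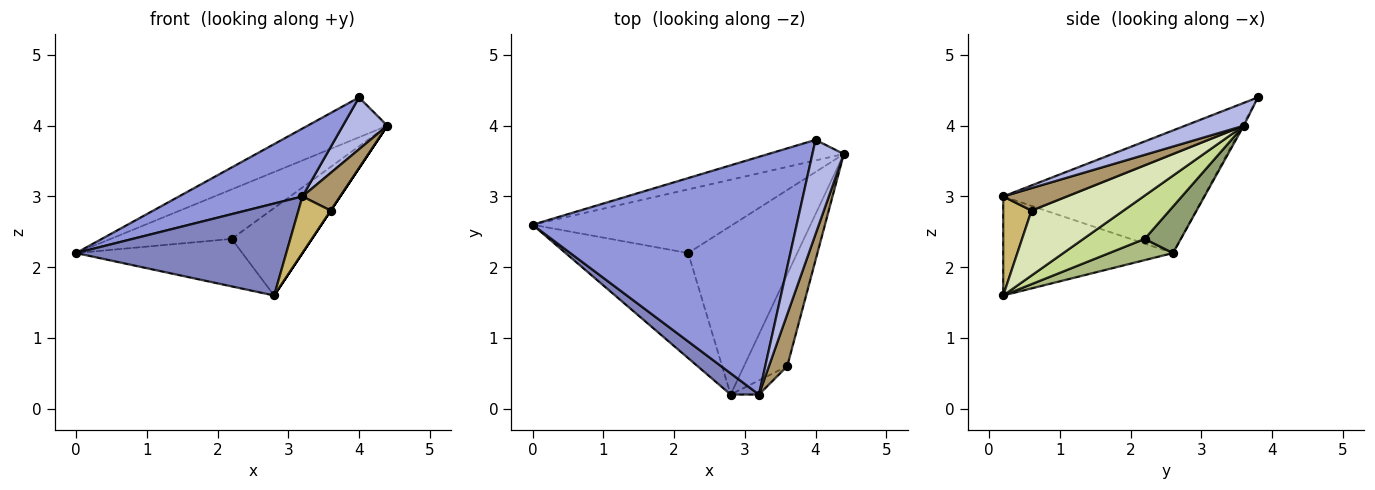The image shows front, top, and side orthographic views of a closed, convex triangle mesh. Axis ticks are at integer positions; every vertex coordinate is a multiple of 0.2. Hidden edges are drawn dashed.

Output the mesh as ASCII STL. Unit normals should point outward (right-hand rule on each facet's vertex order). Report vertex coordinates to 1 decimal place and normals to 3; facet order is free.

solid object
 facet normal -0.014 0.889 -0.459
  outer loop
   vertex 4.0 3.8 4.4
   vertex 4.4 3.6 4.0
   vertex 0.0 2.6 2.2
  endloop
 endfacet
 facet normal -0.618 -0.766 0.177
  outer loop
   vertex 3.2 0.2 3.0
   vertex 0.0 2.6 2.2
   vertex 2.8 0.2 1.6
  endloop
 endfacet
 facet normal -0.408 -0.251 0.878
  outer loop
   vertex 3.2 0.2 3.0
   vertex 4.0 3.8 4.4
   vertex 0.0 2.6 2.2
  endloop
 endfacet
 facet normal 0.536 -0.407 0.740
  outer loop
   vertex 3.2 0.2 3.0
   vertex 4.4 3.6 4.0
   vertex 4.0 3.8 4.4
  endloop
 endfacet
 facet normal 0.180 0.604 -0.776
  outer loop
   vertex 2.2 2.2 2.4
   vertex 0.0 2.6 2.2
   vertex 4.4 3.6 4.0
  endloop
 endfacet
 facet normal 0.156 0.407 -0.900
  outer loop
   vertex 2.2 2.2 2.4
   vertex 2.8 0.2 1.6
   vertex 0.0 2.6 2.2
  endloop
 endfacet
 facet normal 0.332 0.435 -0.837
  outer loop
   vertex 2.2 2.2 2.4
   vertex 4.4 3.6 4.0
   vertex 2.8 0.2 1.6
  endloop
 endfacet
 facet normal 0.832 0.000 -0.555
  outer loop
   vertex 3.6 0.6 2.8
   vertex 2.8 0.2 1.6
   vertex 4.4 3.6 4.0
  endloop
 endfacet
 facet normal 0.704 -0.417 0.574
  outer loop
   vertex 3.6 0.6 2.8
   vertex 4.4 3.6 4.0
   vertex 3.2 0.2 3.0
  endloop
 endfacet
 facet normal 0.647 -0.740 -0.185
  outer loop
   vertex 3.6 0.6 2.8
   vertex 3.2 0.2 3.0
   vertex 2.8 0.2 1.6
  endloop
 endfacet
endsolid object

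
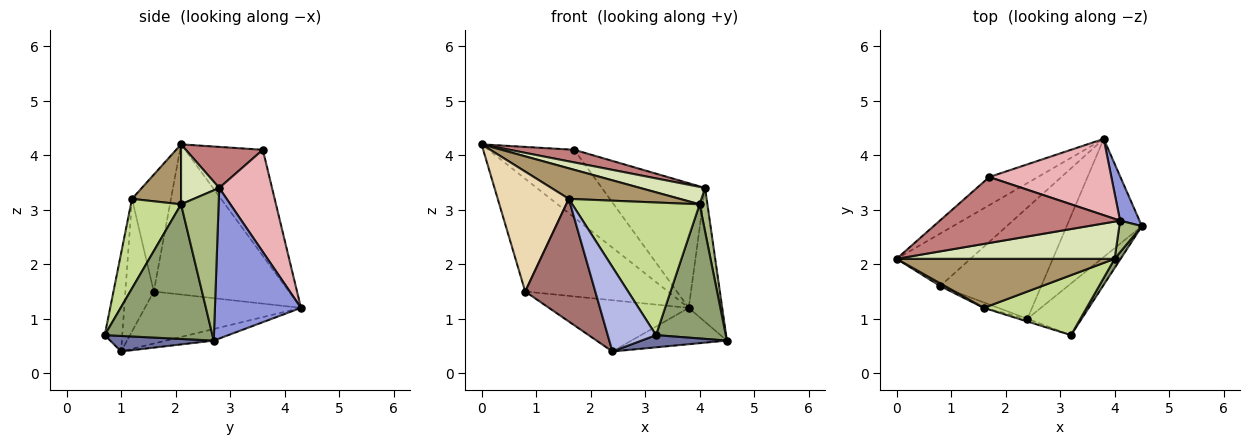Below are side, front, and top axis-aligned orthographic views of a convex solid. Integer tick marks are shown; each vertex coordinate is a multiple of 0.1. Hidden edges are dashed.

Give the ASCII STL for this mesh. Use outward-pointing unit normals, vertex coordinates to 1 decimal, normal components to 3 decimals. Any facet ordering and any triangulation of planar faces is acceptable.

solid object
 facet normal 0.269 -0.221 -0.937
  outer loop
   vertex 2.4 1.0 0.4
   vertex 4.5 2.7 0.6
   vertex 3.2 0.7 0.7
  endloop
 endfacet
 facet normal -0.145 0.291 -0.946
  outer loop
   vertex 3.8 4.3 1.2
   vertex 4.5 2.7 0.6
   vertex 2.4 1.0 0.4
  endloop
 endfacet
 facet normal 0.925 0.360 0.119
  outer loop
   vertex 3.8 4.3 1.2
   vertex 4.1 2.8 3.4
   vertex 4.5 2.7 0.6
  endloop
 endfacet
 facet normal -0.341 -0.940 -0.030
  outer loop
   vertex 1.6 1.2 3.2
   vertex 2.4 1.0 0.4
   vertex 3.2 0.7 0.7
  endloop
 endfacet
 facet normal 0.839 -0.543 0.037
  outer loop
   vertex 4.0 2.1 3.1
   vertex 3.2 0.7 0.7
   vertex 4.5 2.7 0.6
  endloop
 endfacet
 facet normal 0.969 -0.201 0.146
  outer loop
   vertex 4.0 2.1 3.1
   vertex 4.5 2.7 0.6
   vertex 4.1 2.8 3.4
  endloop
 endfacet
 facet normal 0.338 -0.858 0.388
  outer loop
   vertex 4.0 2.1 3.1
   vertex 1.6 1.2 3.2
   vertex 3.2 0.7 0.7
  endloop
 endfacet
 facet normal 0.242 -0.411 0.879
  outer loop
   vertex 4.0 2.1 3.1
   vertex 4.1 2.8 3.4
   vertex 0.0 2.1 4.2
  endloop
 endfacet
 facet normal 0.227 -0.514 0.827
  outer loop
   vertex 4.0 2.1 3.1
   vertex 0.0 2.1 4.2
   vertex 1.6 1.2 3.2
  endloop
 endfacet
 facet normal -0.651 0.688 -0.320
  outer loop
   vertex 0.8 1.6 1.5
   vertex 0.0 2.1 4.2
   vertex 3.8 4.3 1.2
  endloop
 endfacet
 facet normal -0.423 0.379 -0.823
  outer loop
   vertex 0.8 1.6 1.5
   vertex 3.8 4.3 1.2
   vertex 2.4 1.0 0.4
  endloop
 endfacet
 facet normal -0.481 -0.877 0.020
  outer loop
   vertex 0.8 1.6 1.5
   vertex 1.6 1.2 3.2
   vertex 0.0 2.1 4.2
  endloop
 endfacet
 facet normal -0.376 -0.926 -0.041
  outer loop
   vertex 0.8 1.6 1.5
   vertex 2.4 1.0 0.4
   vertex 1.6 1.2 3.2
  endloop
 endfacet
 facet normal 0.218 -0.184 0.958
  outer loop
   vertex 1.7 3.6 4.1
   vertex 0.0 2.1 4.2
   vertex 4.1 2.8 3.4
  endloop
 endfacet
 facet normal -0.642 0.708 -0.294
  outer loop
   vertex 1.7 3.6 4.1
   vertex 3.8 4.3 1.2
   vertex 0.0 2.1 4.2
  endloop
 endfacet
 facet normal 0.400 0.782 0.478
  outer loop
   vertex 1.7 3.6 4.1
   vertex 4.1 2.8 3.4
   vertex 3.8 4.3 1.2
  endloop
 endfacet
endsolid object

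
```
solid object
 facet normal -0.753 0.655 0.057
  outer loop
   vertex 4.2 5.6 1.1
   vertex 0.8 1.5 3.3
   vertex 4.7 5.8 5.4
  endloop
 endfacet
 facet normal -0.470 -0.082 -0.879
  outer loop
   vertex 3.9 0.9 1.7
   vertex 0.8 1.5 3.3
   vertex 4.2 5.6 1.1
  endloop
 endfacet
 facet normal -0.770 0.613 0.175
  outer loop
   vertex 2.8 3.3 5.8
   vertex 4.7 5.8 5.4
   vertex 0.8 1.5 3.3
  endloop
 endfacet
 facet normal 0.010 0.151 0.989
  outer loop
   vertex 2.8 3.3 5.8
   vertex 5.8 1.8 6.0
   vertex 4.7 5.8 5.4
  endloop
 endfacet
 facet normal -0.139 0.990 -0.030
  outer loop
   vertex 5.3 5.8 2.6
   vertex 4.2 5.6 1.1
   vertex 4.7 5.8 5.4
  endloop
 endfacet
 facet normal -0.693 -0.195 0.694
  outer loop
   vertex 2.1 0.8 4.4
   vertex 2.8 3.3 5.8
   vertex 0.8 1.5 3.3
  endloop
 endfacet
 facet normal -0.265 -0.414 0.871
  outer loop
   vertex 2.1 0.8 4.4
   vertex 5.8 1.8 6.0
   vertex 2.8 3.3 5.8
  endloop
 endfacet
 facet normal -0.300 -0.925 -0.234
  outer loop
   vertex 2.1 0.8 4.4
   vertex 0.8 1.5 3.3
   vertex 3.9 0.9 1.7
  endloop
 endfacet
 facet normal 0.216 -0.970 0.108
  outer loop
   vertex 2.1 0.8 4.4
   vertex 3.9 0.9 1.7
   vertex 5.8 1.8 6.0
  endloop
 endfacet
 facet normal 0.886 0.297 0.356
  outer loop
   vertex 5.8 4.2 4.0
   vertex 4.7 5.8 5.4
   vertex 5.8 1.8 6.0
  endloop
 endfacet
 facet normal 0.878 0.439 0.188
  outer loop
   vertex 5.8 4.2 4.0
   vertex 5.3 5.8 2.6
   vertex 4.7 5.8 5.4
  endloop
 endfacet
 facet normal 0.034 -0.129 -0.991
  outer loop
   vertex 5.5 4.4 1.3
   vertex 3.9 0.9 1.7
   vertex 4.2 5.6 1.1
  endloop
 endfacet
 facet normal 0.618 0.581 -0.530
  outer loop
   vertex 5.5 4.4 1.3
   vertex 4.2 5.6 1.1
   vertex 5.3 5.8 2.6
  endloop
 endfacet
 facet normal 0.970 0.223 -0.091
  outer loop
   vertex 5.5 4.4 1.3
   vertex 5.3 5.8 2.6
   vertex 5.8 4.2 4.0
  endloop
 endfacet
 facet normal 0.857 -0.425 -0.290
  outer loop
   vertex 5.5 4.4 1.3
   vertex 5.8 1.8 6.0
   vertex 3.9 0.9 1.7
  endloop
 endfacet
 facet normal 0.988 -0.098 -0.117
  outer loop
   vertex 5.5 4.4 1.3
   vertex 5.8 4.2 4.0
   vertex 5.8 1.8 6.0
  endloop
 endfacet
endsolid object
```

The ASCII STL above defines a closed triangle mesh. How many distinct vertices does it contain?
10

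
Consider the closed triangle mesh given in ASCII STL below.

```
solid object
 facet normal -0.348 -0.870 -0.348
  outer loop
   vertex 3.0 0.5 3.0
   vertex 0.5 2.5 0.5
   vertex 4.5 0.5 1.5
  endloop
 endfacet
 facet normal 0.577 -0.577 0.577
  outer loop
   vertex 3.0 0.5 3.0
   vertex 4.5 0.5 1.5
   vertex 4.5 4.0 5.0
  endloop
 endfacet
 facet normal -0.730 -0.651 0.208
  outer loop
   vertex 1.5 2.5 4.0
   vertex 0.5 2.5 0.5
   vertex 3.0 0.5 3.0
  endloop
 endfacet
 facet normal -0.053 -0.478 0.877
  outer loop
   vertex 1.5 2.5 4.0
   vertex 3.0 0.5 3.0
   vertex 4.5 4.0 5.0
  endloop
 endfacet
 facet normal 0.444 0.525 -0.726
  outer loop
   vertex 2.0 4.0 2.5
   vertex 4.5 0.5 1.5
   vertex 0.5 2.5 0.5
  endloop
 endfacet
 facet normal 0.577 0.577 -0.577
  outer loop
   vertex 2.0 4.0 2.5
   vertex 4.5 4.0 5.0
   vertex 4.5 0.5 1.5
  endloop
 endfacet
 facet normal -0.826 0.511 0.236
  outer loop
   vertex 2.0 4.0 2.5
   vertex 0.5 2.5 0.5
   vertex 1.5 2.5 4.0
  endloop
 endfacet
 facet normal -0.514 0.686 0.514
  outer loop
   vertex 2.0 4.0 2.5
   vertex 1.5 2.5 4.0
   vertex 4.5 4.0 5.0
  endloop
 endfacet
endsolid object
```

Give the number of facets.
8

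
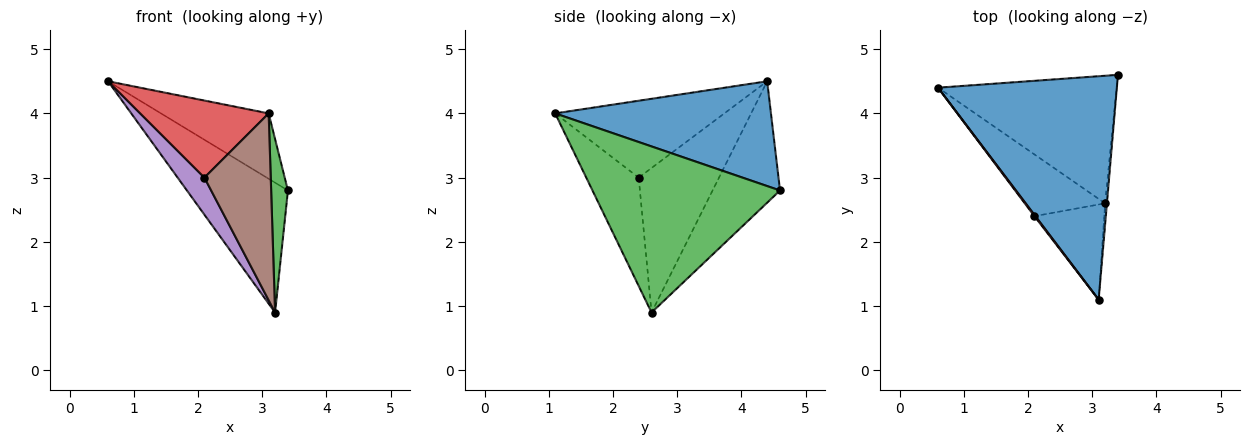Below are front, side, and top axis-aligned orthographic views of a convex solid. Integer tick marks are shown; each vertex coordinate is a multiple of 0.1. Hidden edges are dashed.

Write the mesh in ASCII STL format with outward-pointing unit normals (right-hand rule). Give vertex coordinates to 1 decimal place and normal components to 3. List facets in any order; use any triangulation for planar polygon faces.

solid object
 facet normal 0.490 0.245 0.836
  outer loop
   vertex 3.1 1.1 4.0
   vertex 3.4 4.6 2.8
   vertex 0.6 4.4 4.5
  endloop
 endfacet
 facet normal -0.430 0.644 -0.633
  outer loop
   vertex 3.2 2.6 0.9
   vertex 0.6 4.4 4.5
   vertex 3.4 4.6 2.8
  endloop
 endfacet
 facet normal 0.996 -0.089 -0.011
  outer loop
   vertex 3.2 2.6 0.9
   vertex 3.4 4.6 2.8
   vertex 3.1 1.1 4.0
  endloop
 endfacet
 facet normal -0.796 -0.605 0.010
  outer loop
   vertex 2.1 2.4 3.0
   vertex 3.1 1.1 4.0
   vertex 0.6 4.4 4.5
  endloop
 endfacet
 facet normal -0.839 -0.280 -0.466
  outer loop
   vertex 2.1 2.4 3.0
   vertex 0.6 4.4 4.5
   vertex 3.2 2.6 0.9
  endloop
 endfacet
 facet normal -0.576 -0.728 -0.371
  outer loop
   vertex 2.1 2.4 3.0
   vertex 3.2 2.6 0.9
   vertex 3.1 1.1 4.0
  endloop
 endfacet
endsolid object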